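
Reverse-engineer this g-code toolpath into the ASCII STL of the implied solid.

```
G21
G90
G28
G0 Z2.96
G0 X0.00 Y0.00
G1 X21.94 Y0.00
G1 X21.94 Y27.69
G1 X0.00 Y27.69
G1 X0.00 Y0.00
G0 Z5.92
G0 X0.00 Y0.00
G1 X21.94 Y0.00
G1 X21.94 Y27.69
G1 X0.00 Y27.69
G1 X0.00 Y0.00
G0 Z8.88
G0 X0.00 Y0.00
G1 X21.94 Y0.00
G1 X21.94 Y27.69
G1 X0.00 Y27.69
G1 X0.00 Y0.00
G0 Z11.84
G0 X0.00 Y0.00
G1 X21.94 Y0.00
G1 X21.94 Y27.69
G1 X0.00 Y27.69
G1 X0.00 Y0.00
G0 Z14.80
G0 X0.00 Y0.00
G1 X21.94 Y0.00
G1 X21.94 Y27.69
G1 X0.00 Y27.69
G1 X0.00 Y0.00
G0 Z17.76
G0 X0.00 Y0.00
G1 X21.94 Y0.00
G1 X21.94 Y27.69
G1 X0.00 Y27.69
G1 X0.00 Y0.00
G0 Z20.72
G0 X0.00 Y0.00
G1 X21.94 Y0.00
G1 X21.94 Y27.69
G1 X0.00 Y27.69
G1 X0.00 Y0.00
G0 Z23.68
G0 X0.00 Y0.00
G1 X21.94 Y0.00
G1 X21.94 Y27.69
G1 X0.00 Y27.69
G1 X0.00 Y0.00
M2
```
solid part
  facet normal 0.0000 0.0000 -1.0000
    outer loop
      vertex 21.94 27.69 0.00
      vertex 21.94 0.00 0.00
      vertex 0.00 0.00 0.00
    endloop
  endfacet
  facet normal 0.0000 0.0000 -1.0000
    outer loop
      vertex 0.00 27.69 0.00
      vertex 21.94 27.69 0.00
      vertex 0.00 0.00 0.00
    endloop
  endfacet
  facet normal 0.0000 0.0000 1.0000
    outer loop
      vertex 0.00 0.00 23.68
      vertex 21.94 0.00 23.68
      vertex 21.94 27.69 23.68
    endloop
  endfacet
  facet normal 0.0000 0.0000 1.0000
    outer loop
      vertex 0.00 0.00 23.68
      vertex 21.94 27.69 23.68
      vertex 0.00 27.69 23.68
    endloop
  endfacet
  facet normal 0.0000 -1.0000 0.0000
    outer loop
      vertex 0.00 0.00 0.00
      vertex 21.94 0.00 0.00
      vertex 21.94 0.00 23.68
    endloop
  endfacet
  facet normal 0.0000 -1.0000 0.0000
    outer loop
      vertex 0.00 0.00 0.00
      vertex 21.94 0.00 23.68
      vertex 0.00 0.00 23.68
    endloop
  endfacet
  facet normal 0.0000 1.0000 0.0000
    outer loop
      vertex 21.94 27.69 23.68
      vertex 21.94 27.69 0.00
      vertex 0.00 27.69 0.00
    endloop
  endfacet
  facet normal 0.0000 1.0000 0.0000
    outer loop
      vertex 0.00 27.69 23.68
      vertex 21.94 27.69 23.68
      vertex 0.00 27.69 0.00
    endloop
  endfacet
  facet normal -1.0000 0.0000 0.0000
    outer loop
      vertex 0.00 27.69 23.68
      vertex 0.00 27.69 0.00
      vertex 0.00 0.00 0.00
    endloop
  endfacet
  facet normal -1.0000 0.0000 0.0000
    outer loop
      vertex 0.00 0.00 23.68
      vertex 0.00 27.69 23.68
      vertex 0.00 0.00 0.00
    endloop
  endfacet
  facet normal 1.0000 0.0000 0.0000
    outer loop
      vertex 21.94 0.00 0.00
      vertex 21.94 27.69 0.00
      vertex 21.94 27.69 23.68
    endloop
  endfacet
  facet normal 1.0000 0.0000 0.0000
    outer loop
      vertex 21.94 0.00 0.00
      vertex 21.94 27.69 23.68
      vertex 21.94 0.00 23.68
    endloop
  endfacet
endsolid part

The G0 Z moves step by Δz≈2.96 mm. Every layer's G1 loop is the same polygon, so the solid is a straight extrusion of it from z=0 to z≈23.7. Closing with flat bottom and top caps and triangulating gives 12 facets — a rectangular box, roughly 21.9 × 27.7 mm footprint and 23.7 mm tall.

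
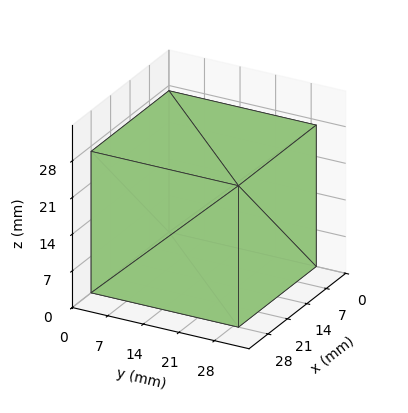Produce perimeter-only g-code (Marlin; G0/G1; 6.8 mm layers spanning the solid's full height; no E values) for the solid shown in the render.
Reading the render: the shape is a rectangular box, roughly 28 × 29 mm footprint and 27 mm tall (dimensions read to the nearest mm from the axis ticks). For the g-code, the solid's height is divided into equal slices at the stated Δz and each level perimeter traced with G1 moves after a G0 lift.

; perimeter-only toolpath
G21 ; units = mm
G90 ; absolute positioning
G28 ; home
; layer 1
G0 Z6.8
G0 X0.0 Y0.0
G1 X28.0 Y0.0
G1 X28.0 Y29.0
G1 X0.0 Y29.0
G1 X0.0 Y0.0
; layer 2
G0 Z13.5
G0 X0.0 Y0.0
G1 X28.0 Y0.0
G1 X28.0 Y29.0
G1 X0.0 Y29.0
G1 X0.0 Y0.0
; layer 3
G0 Z20.2
G0 X0.0 Y0.0
G1 X28.0 Y0.0
G1 X28.0 Y29.0
G1 X0.0 Y29.0
G1 X0.0 Y0.0
; layer 4
G0 Z27.0
G0 X0.0 Y0.0
G1 X28.0 Y0.0
G1 X28.0 Y29.0
G1 X0.0 Y29.0
G1 X0.0 Y0.0
M2 ; end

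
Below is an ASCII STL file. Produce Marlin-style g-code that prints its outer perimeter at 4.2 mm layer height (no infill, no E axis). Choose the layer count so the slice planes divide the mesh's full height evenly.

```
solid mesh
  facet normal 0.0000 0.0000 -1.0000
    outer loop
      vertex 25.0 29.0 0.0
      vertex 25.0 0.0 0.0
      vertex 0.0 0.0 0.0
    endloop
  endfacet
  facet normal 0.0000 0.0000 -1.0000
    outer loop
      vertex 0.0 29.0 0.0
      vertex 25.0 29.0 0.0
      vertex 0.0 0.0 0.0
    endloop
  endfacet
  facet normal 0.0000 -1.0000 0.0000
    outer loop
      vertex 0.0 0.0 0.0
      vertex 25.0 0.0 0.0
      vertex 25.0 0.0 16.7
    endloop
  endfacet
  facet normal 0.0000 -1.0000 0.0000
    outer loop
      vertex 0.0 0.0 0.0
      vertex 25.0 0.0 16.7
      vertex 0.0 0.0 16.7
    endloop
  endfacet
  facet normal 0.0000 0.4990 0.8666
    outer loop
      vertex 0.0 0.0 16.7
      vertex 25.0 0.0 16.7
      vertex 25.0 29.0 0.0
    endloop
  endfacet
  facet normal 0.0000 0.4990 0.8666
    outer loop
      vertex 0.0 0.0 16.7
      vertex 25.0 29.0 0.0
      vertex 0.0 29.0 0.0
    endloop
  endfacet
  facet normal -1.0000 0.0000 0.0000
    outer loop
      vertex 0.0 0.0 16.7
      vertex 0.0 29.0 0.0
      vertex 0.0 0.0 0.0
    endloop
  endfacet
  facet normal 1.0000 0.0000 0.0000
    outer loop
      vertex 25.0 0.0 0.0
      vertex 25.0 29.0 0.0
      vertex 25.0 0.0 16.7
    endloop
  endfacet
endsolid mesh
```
; perimeter-only toolpath
G21 ; units = mm
G90 ; absolute positioning
G28 ; home
; layer 1
G0 Z4.2
G0 X0.0 Y0.0
G1 X25.0 Y0.0
G1 X25.0 Y21.8
G1 X0.0 Y21.8
G1 X0.0 Y0.0
; layer 2
G0 Z8.3
G0 X0.0 Y0.0
G1 X25.0 Y0.0
G1 X25.0 Y14.5
G1 X0.0 Y14.5
G1 X0.0 Y0.0
; layer 3
G0 Z12.5
G0 X0.0 Y0.0
G1 X25.0 Y0.0
G1 X25.0 Y7.2
G1 X0.0 Y7.2
G1 X0.0 Y0.0
M2 ; end

The solid is a wedge (ramp): 25 × 29 mm base, rising to 16.7 mm along the y=0 edge and sloping linearly to z=0 at y=29. Slicing at Δz = 4.2 mm — 4 equal slices spanning the solid's height, so layer i sits at z = i·h/4 — gives 3 non-empty perimeters. Each is a 4-segment closed polygon; G0 lifts to the layer z and rapids to the start vertex, then G1 traces the edges. The cross-section shrinks linearly with z (the slice at the apex is degenerate and omitted).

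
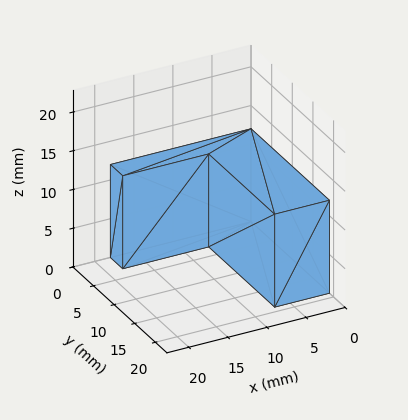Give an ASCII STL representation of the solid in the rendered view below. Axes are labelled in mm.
Reading the render: the shape is an L-shaped prism: outer 18 × 19 mm, arm thicknesses ≈ 3 mm (horizontal) and 7 mm (vertical), extruded 12 mm in z (dimensions read to the nearest mm from the axis ticks). For the STL, each face is triangulated and given an outward normal.

solid part
  facet normal 0.0000 0.0000 -1.0000
    outer loop
      vertex 18.000 3.000 0.000
      vertex 18.000 0.000 0.000
      vertex 0.000 0.000 0.000
    endloop
  endfacet
  facet normal 0.0000 0.0000 -1.0000
    outer loop
      vertex 7.000 3.000 0.000
      vertex 18.000 3.000 0.000
      vertex 0.000 0.000 0.000
    endloop
  endfacet
  facet normal 0.0000 0.0000 -1.0000
    outer loop
      vertex 7.000 19.000 0.000
      vertex 7.000 3.000 0.000
      vertex 0.000 0.000 0.000
    endloop
  endfacet
  facet normal 0.0000 0.0000 -1.0000
    outer loop
      vertex 0.000 19.000 0.000
      vertex 7.000 19.000 0.000
      vertex 0.000 0.000 0.000
    endloop
  endfacet
  facet normal 0.0000 0.0000 1.0000
    outer loop
      vertex 0.000 0.000 12.000
      vertex 18.000 0.000 12.000
      vertex 18.000 3.000 12.000
    endloop
  endfacet
  facet normal 0.0000 0.0000 1.0000
    outer loop
      vertex 0.000 0.000 12.000
      vertex 18.000 3.000 12.000
      vertex 7.000 3.000 12.000
    endloop
  endfacet
  facet normal 0.0000 0.0000 1.0000
    outer loop
      vertex 0.000 0.000 12.000
      vertex 7.000 3.000 12.000
      vertex 7.000 19.000 12.000
    endloop
  endfacet
  facet normal 0.0000 0.0000 1.0000
    outer loop
      vertex 0.000 0.000 12.000
      vertex 7.000 19.000 12.000
      vertex 0.000 19.000 12.000
    endloop
  endfacet
  facet normal 0.0000 -1.0000 0.0000
    outer loop
      vertex 0.000 0.000 0.000
      vertex 18.000 0.000 0.000
      vertex 18.000 0.000 12.000
    endloop
  endfacet
  facet normal 0.0000 -1.0000 0.0000
    outer loop
      vertex 0.000 0.000 0.000
      vertex 18.000 0.000 12.000
      vertex 0.000 0.000 12.000
    endloop
  endfacet
  facet normal 1.0000 0.0000 0.0000
    outer loop
      vertex 18.000 0.000 0.000
      vertex 18.000 3.000 0.000
      vertex 18.000 3.000 12.000
    endloop
  endfacet
  facet normal 1.0000 0.0000 0.0000
    outer loop
      vertex 18.000 0.000 0.000
      vertex 18.000 3.000 12.000
      vertex 18.000 0.000 12.000
    endloop
  endfacet
  facet normal 0.0000 1.0000 0.0000
    outer loop
      vertex 18.000 3.000 0.000
      vertex 7.000 3.000 0.000
      vertex 7.000 3.000 12.000
    endloop
  endfacet
  facet normal 0.0000 1.0000 0.0000
    outer loop
      vertex 18.000 3.000 0.000
      vertex 7.000 3.000 12.000
      vertex 18.000 3.000 12.000
    endloop
  endfacet
  facet normal 1.0000 0.0000 0.0000
    outer loop
      vertex 7.000 3.000 0.000
      vertex 7.000 19.000 0.000
      vertex 7.000 19.000 12.000
    endloop
  endfacet
  facet normal 1.0000 0.0000 0.0000
    outer loop
      vertex 7.000 3.000 0.000
      vertex 7.000 19.000 12.000
      vertex 7.000 3.000 12.000
    endloop
  endfacet
  facet normal 0.0000 1.0000 0.0000
    outer loop
      vertex 7.000 19.000 0.000
      vertex 0.000 19.000 0.000
      vertex 0.000 19.000 12.000
    endloop
  endfacet
  facet normal 0.0000 1.0000 0.0000
    outer loop
      vertex 7.000 19.000 0.000
      vertex 0.000 19.000 12.000
      vertex 7.000 19.000 12.000
    endloop
  endfacet
  facet normal -1.0000 0.0000 0.0000
    outer loop
      vertex 0.000 19.000 0.000
      vertex 0.000 0.000 0.000
      vertex 0.000 0.000 12.000
    endloop
  endfacet
  facet normal -1.0000 0.0000 0.0000
    outer loop
      vertex 0.000 19.000 0.000
      vertex 0.000 0.000 12.000
      vertex 0.000 19.000 12.000
    endloop
  endfacet
endsolid part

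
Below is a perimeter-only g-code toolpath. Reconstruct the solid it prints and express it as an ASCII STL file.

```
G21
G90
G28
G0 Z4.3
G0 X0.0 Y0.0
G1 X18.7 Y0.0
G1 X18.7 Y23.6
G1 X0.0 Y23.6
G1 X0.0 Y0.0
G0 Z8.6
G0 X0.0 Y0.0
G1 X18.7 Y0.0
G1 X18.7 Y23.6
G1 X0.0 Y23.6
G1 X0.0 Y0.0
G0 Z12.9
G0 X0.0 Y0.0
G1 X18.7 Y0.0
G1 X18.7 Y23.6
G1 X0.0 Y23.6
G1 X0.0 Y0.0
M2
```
solid part
  facet normal 0.0000 0.0000 -1.0000
    outer loop
      vertex 18.7 23.6 0.0
      vertex 18.7 0.0 0.0
      vertex 0.0 0.0 0.0
    endloop
  endfacet
  facet normal 0.0000 0.0000 -1.0000
    outer loop
      vertex 0.0 23.6 0.0
      vertex 18.7 23.6 0.0
      vertex 0.0 0.0 0.0
    endloop
  endfacet
  facet normal 0.0000 0.0000 1.0000
    outer loop
      vertex 0.0 0.0 12.9
      vertex 18.7 0.0 12.9
      vertex 18.7 23.6 12.9
    endloop
  endfacet
  facet normal 0.0000 0.0000 1.0000
    outer loop
      vertex 0.0 0.0 12.9
      vertex 18.7 23.6 12.9
      vertex 0.0 23.6 12.9
    endloop
  endfacet
  facet normal 0.0000 -1.0000 0.0000
    outer loop
      vertex 0.0 0.0 0.0
      vertex 18.7 0.0 0.0
      vertex 18.7 0.0 12.9
    endloop
  endfacet
  facet normal 0.0000 -1.0000 0.0000
    outer loop
      vertex 0.0 0.0 0.0
      vertex 18.7 0.0 12.9
      vertex 0.0 0.0 12.9
    endloop
  endfacet
  facet normal 0.0000 1.0000 0.0000
    outer loop
      vertex 18.7 23.6 12.9
      vertex 18.7 23.6 0.0
      vertex 0.0 23.6 0.0
    endloop
  endfacet
  facet normal 0.0000 1.0000 0.0000
    outer loop
      vertex 0.0 23.6 12.9
      vertex 18.7 23.6 12.9
      vertex 0.0 23.6 0.0
    endloop
  endfacet
  facet normal -1.0000 0.0000 0.0000
    outer loop
      vertex 0.0 23.6 12.9
      vertex 0.0 23.6 0.0
      vertex 0.0 0.0 0.0
    endloop
  endfacet
  facet normal -1.0000 0.0000 0.0000
    outer loop
      vertex 0.0 0.0 12.9
      vertex 0.0 23.6 12.9
      vertex 0.0 0.0 0.0
    endloop
  endfacet
  facet normal 1.0000 0.0000 0.0000
    outer loop
      vertex 18.7 0.0 0.0
      vertex 18.7 23.6 0.0
      vertex 18.7 23.6 12.9
    endloop
  endfacet
  facet normal 1.0000 0.0000 0.0000
    outer loop
      vertex 18.7 0.0 0.0
      vertex 18.7 23.6 12.9
      vertex 18.7 0.0 12.9
    endloop
  endfacet
endsolid part

The G0 Z moves step by Δz≈4.3 mm. Every layer's G1 loop is the same polygon, so the solid is a straight extrusion of it from z=0 to z≈12.9. Closing with flat bottom and top caps and triangulating gives 12 facets — a rectangular box, roughly 18.7 × 23.6 mm footprint and 12.9 mm tall.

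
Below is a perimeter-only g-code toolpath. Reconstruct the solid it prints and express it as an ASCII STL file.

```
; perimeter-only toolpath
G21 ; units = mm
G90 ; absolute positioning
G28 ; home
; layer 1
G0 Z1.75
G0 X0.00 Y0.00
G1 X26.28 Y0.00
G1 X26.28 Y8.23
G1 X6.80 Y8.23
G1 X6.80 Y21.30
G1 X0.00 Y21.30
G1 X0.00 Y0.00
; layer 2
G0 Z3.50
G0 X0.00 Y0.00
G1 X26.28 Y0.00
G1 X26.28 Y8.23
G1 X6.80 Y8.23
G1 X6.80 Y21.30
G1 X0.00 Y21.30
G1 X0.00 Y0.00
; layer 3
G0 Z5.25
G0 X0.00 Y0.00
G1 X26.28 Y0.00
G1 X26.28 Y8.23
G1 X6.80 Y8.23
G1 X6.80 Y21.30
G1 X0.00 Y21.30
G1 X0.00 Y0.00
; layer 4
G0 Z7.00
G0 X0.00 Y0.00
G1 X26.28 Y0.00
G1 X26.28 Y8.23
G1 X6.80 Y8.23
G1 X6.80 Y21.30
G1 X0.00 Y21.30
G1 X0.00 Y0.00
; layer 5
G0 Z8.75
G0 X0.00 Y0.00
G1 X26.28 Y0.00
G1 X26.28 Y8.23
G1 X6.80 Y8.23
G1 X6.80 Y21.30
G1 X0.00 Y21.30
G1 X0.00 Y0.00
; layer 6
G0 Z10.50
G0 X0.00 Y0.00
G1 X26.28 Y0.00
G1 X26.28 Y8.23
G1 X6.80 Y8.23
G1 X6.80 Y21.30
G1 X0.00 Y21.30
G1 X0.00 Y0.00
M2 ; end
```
solid part
  facet normal 0.0000 0.0000 -1.0000
    outer loop
      vertex 26.28 8.23 0.00
      vertex 26.28 0.00 0.00
      vertex 0.00 0.00 0.00
    endloop
  endfacet
  facet normal 0.0000 0.0000 -1.0000
    outer loop
      vertex 6.80 8.23 0.00
      vertex 26.28 8.23 0.00
      vertex 0.00 0.00 0.00
    endloop
  endfacet
  facet normal 0.0000 0.0000 -1.0000
    outer loop
      vertex 6.80 21.30 0.00
      vertex 6.80 8.23 0.00
      vertex 0.00 0.00 0.00
    endloop
  endfacet
  facet normal 0.0000 0.0000 -1.0000
    outer loop
      vertex 0.00 21.30 0.00
      vertex 6.80 21.30 0.00
      vertex 0.00 0.00 0.00
    endloop
  endfacet
  facet normal 0.0000 0.0000 1.0000
    outer loop
      vertex 0.00 0.00 10.50
      vertex 26.28 0.00 10.50
      vertex 26.28 8.23 10.50
    endloop
  endfacet
  facet normal 0.0000 0.0000 1.0000
    outer loop
      vertex 0.00 0.00 10.50
      vertex 26.28 8.23 10.50
      vertex 6.80 8.23 10.50
    endloop
  endfacet
  facet normal 0.0000 0.0000 1.0000
    outer loop
      vertex 0.00 0.00 10.50
      vertex 6.80 8.23 10.50
      vertex 6.80 21.30 10.50
    endloop
  endfacet
  facet normal 0.0000 0.0000 1.0000
    outer loop
      vertex 0.00 0.00 10.50
      vertex 6.80 21.30 10.50
      vertex 0.00 21.30 10.50
    endloop
  endfacet
  facet normal 0.0000 -1.0000 0.0000
    outer loop
      vertex 0.00 0.00 0.00
      vertex 26.28 0.00 0.00
      vertex 26.28 0.00 10.50
    endloop
  endfacet
  facet normal 0.0000 -1.0000 0.0000
    outer loop
      vertex 0.00 0.00 0.00
      vertex 26.28 0.00 10.50
      vertex 0.00 0.00 10.50
    endloop
  endfacet
  facet normal 1.0000 0.0000 0.0000
    outer loop
      vertex 26.28 0.00 0.00
      vertex 26.28 8.23 0.00
      vertex 26.28 8.23 10.50
    endloop
  endfacet
  facet normal 1.0000 0.0000 0.0000
    outer loop
      vertex 26.28 0.00 0.00
      vertex 26.28 8.23 10.50
      vertex 26.28 0.00 10.50
    endloop
  endfacet
  facet normal 0.0000 1.0000 0.0000
    outer loop
      vertex 26.28 8.23 0.00
      vertex 6.80 8.23 0.00
      vertex 6.80 8.23 10.50
    endloop
  endfacet
  facet normal 0.0000 1.0000 0.0000
    outer loop
      vertex 26.28 8.23 0.00
      vertex 6.80 8.23 10.50
      vertex 26.28 8.23 10.50
    endloop
  endfacet
  facet normal 1.0000 0.0000 0.0000
    outer loop
      vertex 6.80 8.23 0.00
      vertex 6.80 21.30 0.00
      vertex 6.80 21.30 10.50
    endloop
  endfacet
  facet normal 1.0000 0.0000 0.0000
    outer loop
      vertex 6.80 8.23 0.00
      vertex 6.80 21.30 10.50
      vertex 6.80 8.23 10.50
    endloop
  endfacet
  facet normal 0.0000 1.0000 0.0000
    outer loop
      vertex 6.80 21.30 0.00
      vertex 0.00 21.30 0.00
      vertex 0.00 21.30 10.50
    endloop
  endfacet
  facet normal 0.0000 1.0000 0.0000
    outer loop
      vertex 6.80 21.30 0.00
      vertex 0.00 21.30 10.50
      vertex 6.80 21.30 10.50
    endloop
  endfacet
  facet normal -1.0000 0.0000 0.0000
    outer loop
      vertex 0.00 21.30 0.00
      vertex 0.00 0.00 0.00
      vertex 0.00 0.00 10.50
    endloop
  endfacet
  facet normal -1.0000 0.0000 0.0000
    outer loop
      vertex 0.00 21.30 0.00
      vertex 0.00 0.00 10.50
      vertex 0.00 21.30 10.50
    endloop
  endfacet
endsolid part

The G0 Z moves step by Δz≈1.75 mm. Every layer's G1 loop is the same polygon, so the solid is a straight extrusion of it from z=0 to z≈10.5. Closing with flat bottom and top caps and triangulating gives 20 facets — an L-shaped prism: outer 26.3 × 21.3 mm, arm thicknesses ≈ 8.23 mm (horizontal) and 6.8 mm (vertical), extruded 10.5 mm in z.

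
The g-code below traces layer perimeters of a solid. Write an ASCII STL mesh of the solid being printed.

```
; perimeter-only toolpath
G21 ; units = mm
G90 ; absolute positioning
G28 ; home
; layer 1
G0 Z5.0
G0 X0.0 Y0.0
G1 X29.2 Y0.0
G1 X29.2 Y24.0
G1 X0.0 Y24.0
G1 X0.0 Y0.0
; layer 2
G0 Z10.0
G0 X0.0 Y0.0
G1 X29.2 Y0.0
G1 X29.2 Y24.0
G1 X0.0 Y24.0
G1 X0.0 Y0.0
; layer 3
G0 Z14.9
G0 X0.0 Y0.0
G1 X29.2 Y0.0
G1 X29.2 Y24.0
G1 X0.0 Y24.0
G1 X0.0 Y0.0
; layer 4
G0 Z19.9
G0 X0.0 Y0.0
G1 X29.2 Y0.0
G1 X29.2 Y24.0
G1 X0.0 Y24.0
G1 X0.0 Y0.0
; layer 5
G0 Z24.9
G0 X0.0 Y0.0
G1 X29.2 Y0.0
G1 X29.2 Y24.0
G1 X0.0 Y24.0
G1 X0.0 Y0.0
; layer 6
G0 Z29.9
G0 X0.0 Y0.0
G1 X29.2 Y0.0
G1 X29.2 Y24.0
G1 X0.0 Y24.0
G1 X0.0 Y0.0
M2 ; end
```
solid part
  facet normal 0.0000 0.0000 -1.0000
    outer loop
      vertex 29.2 24.0 0.0
      vertex 29.2 0.0 0.0
      vertex 0.0 0.0 0.0
    endloop
  endfacet
  facet normal 0.0000 0.0000 -1.0000
    outer loop
      vertex 0.0 24.0 0.0
      vertex 29.2 24.0 0.0
      vertex 0.0 0.0 0.0
    endloop
  endfacet
  facet normal 0.0000 0.0000 1.0000
    outer loop
      vertex 0.0 0.0 29.9
      vertex 29.2 0.0 29.9
      vertex 29.2 24.0 29.9
    endloop
  endfacet
  facet normal 0.0000 0.0000 1.0000
    outer loop
      vertex 0.0 0.0 29.9
      vertex 29.2 24.0 29.9
      vertex 0.0 24.0 29.9
    endloop
  endfacet
  facet normal 0.0000 -1.0000 0.0000
    outer loop
      vertex 0.0 0.0 0.0
      vertex 29.2 0.0 0.0
      vertex 29.2 0.0 29.9
    endloop
  endfacet
  facet normal 0.0000 -1.0000 0.0000
    outer loop
      vertex 0.0 0.0 0.0
      vertex 29.2 0.0 29.9
      vertex 0.0 0.0 29.9
    endloop
  endfacet
  facet normal 0.0000 1.0000 0.0000
    outer loop
      vertex 29.2 24.0 29.9
      vertex 29.2 24.0 0.0
      vertex 0.0 24.0 0.0
    endloop
  endfacet
  facet normal 0.0000 1.0000 0.0000
    outer loop
      vertex 0.0 24.0 29.9
      vertex 29.2 24.0 29.9
      vertex 0.0 24.0 0.0
    endloop
  endfacet
  facet normal -1.0000 0.0000 0.0000
    outer loop
      vertex 0.0 24.0 29.9
      vertex 0.0 24.0 0.0
      vertex 0.0 0.0 0.0
    endloop
  endfacet
  facet normal -1.0000 0.0000 0.0000
    outer loop
      vertex 0.0 0.0 29.9
      vertex 0.0 24.0 29.9
      vertex 0.0 0.0 0.0
    endloop
  endfacet
  facet normal 1.0000 0.0000 0.0000
    outer loop
      vertex 29.2 0.0 0.0
      vertex 29.2 24.0 0.0
      vertex 29.2 24.0 29.9
    endloop
  endfacet
  facet normal 1.0000 0.0000 0.0000
    outer loop
      vertex 29.2 0.0 0.0
      vertex 29.2 24.0 29.9
      vertex 29.2 0.0 29.9
    endloop
  endfacet
endsolid part

The G0 Z moves step by Δz≈5.0 mm. Every layer's G1 loop is the same polygon, so the solid is a straight extrusion of it from z=0 to z≈29.9. Closing with flat bottom and top caps and triangulating gives 12 facets — a rectangular box, roughly 29.2 × 24 mm footprint and 29.9 mm tall.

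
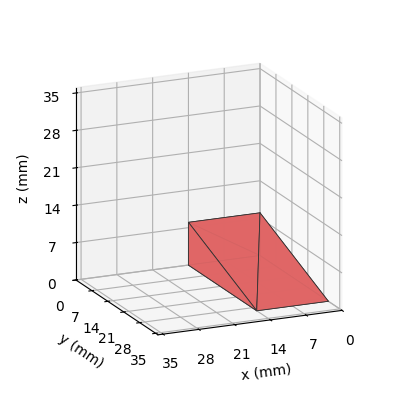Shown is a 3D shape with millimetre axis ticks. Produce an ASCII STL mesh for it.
Reading the render: the shape is a wedge (ramp): 14 × 30 mm base, rising to 8 mm along the y=0 edge and sloping linearly to z=0 at y=30 (dimensions read to the nearest mm from the axis ticks). For the STL, each face is triangulated and given an outward normal.

solid part
  facet normal 0.0000 0.0000 -1.0000
    outer loop
      vertex 14.0 30.0 0.0
      vertex 14.0 0.0 0.0
      vertex 0.0 0.0 0.0
    endloop
  endfacet
  facet normal 0.0000 0.0000 -1.0000
    outer loop
      vertex 0.0 30.0 0.0
      vertex 14.0 30.0 0.0
      vertex 0.0 0.0 0.0
    endloop
  endfacet
  facet normal 0.0000 -1.0000 0.0000
    outer loop
      vertex 0.0 0.0 0.0
      vertex 14.0 0.0 0.0
      vertex 14.0 0.0 8.0
    endloop
  endfacet
  facet normal 0.0000 -1.0000 0.0000
    outer loop
      vertex 0.0 0.0 0.0
      vertex 14.0 0.0 8.0
      vertex 0.0 0.0 8.0
    endloop
  endfacet
  facet normal 0.0000 0.2577 0.9662
    outer loop
      vertex 0.0 0.0 8.0
      vertex 14.0 0.0 8.0
      vertex 14.0 30.0 0.0
    endloop
  endfacet
  facet normal 0.0000 0.2577 0.9662
    outer loop
      vertex 0.0 0.0 8.0
      vertex 14.0 30.0 0.0
      vertex 0.0 30.0 0.0
    endloop
  endfacet
  facet normal -1.0000 0.0000 0.0000
    outer loop
      vertex 0.0 0.0 8.0
      vertex 0.0 30.0 0.0
      vertex 0.0 0.0 0.0
    endloop
  endfacet
  facet normal 1.0000 0.0000 0.0000
    outer loop
      vertex 14.0 0.0 0.0
      vertex 14.0 30.0 0.0
      vertex 14.0 0.0 8.0
    endloop
  endfacet
endsolid part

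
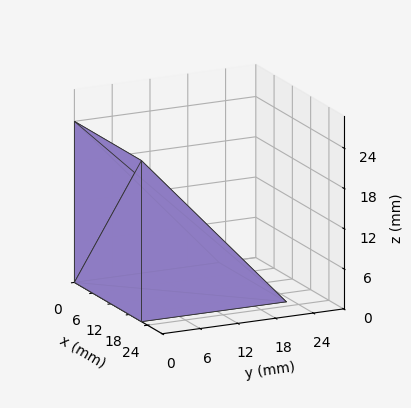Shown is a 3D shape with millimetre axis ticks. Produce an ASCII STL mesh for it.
Reading the render: the shape is a wedge (ramp): 22 × 23 mm base, rising to 24 mm along the y=0 edge and sloping linearly to z=0 at y=23 (dimensions read to the nearest mm from the axis ticks). For the STL, each face is triangulated and given an outward normal.

solid part
  facet normal 0.0000 0.0000 -1.0000
    outer loop
      vertex 22.00 23.00 0.00
      vertex 22.00 0.00 0.00
      vertex 0.00 0.00 0.00
    endloop
  endfacet
  facet normal 0.0000 0.0000 -1.0000
    outer loop
      vertex 0.00 23.00 0.00
      vertex 22.00 23.00 0.00
      vertex 0.00 0.00 0.00
    endloop
  endfacet
  facet normal 0.0000 -1.0000 0.0000
    outer loop
      vertex 0.00 0.00 0.00
      vertex 22.00 0.00 0.00
      vertex 22.00 0.00 24.00
    endloop
  endfacet
  facet normal 0.0000 -1.0000 0.0000
    outer loop
      vertex 0.00 0.00 0.00
      vertex 22.00 0.00 24.00
      vertex 0.00 0.00 24.00
    endloop
  endfacet
  facet normal 0.0000 0.7220 0.6919
    outer loop
      vertex 0.00 0.00 24.00
      vertex 22.00 0.00 24.00
      vertex 22.00 23.00 0.00
    endloop
  endfacet
  facet normal 0.0000 0.7220 0.6919
    outer loop
      vertex 0.00 0.00 24.00
      vertex 22.00 23.00 0.00
      vertex 0.00 23.00 0.00
    endloop
  endfacet
  facet normal -1.0000 0.0000 0.0000
    outer loop
      vertex 0.00 0.00 24.00
      vertex 0.00 23.00 0.00
      vertex 0.00 0.00 0.00
    endloop
  endfacet
  facet normal 1.0000 0.0000 0.0000
    outer loop
      vertex 22.00 0.00 0.00
      vertex 22.00 23.00 0.00
      vertex 22.00 0.00 24.00
    endloop
  endfacet
endsolid part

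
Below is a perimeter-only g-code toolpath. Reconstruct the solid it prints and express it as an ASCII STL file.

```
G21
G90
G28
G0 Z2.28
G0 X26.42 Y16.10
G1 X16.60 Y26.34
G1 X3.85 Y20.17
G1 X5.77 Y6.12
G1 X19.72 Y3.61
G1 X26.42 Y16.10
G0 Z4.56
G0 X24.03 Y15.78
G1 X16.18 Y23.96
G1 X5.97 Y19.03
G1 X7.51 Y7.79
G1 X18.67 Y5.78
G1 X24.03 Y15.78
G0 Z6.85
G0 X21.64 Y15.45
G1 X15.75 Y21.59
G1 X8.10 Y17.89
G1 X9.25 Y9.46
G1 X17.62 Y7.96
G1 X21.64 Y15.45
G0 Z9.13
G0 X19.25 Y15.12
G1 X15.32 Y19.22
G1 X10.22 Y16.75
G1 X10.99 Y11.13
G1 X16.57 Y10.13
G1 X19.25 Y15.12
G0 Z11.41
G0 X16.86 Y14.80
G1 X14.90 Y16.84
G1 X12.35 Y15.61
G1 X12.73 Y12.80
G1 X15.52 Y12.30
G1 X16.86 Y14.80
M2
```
solid part
  facet normal 0.0000 0.0000 -1.0000
    outer loop
      vertex 1.72 21.31 0.00
      vertex 17.03 28.71 0.00
      vertex 28.81 16.43 0.00
    endloop
  endfacet
  facet normal 0.0000 0.0000 -1.0000
    outer loop
      vertex 4.03 4.45 0.00
      vertex 1.72 21.31 0.00
      vertex 28.81 16.43 0.00
    endloop
  endfacet
  facet normal 0.0000 0.0000 -1.0000
    outer loop
      vertex 20.77 1.44 0.00
      vertex 4.03 4.45 0.00
      vertex 28.81 16.43 0.00
    endloop
  endfacet
  facet normal 0.5485 0.5262 0.6499
    outer loop
      vertex 28.81 16.43 0.00
      vertex 17.03 28.71 0.00
      vertex 14.47 14.47 13.69
    endloop
  endfacet
  facet normal -0.3307 0.6843 0.6499
    outer loop
      vertex 17.03 28.71 0.00
      vertex 1.72 21.31 0.00
      vertex 14.47 14.47 13.69
    endloop
  endfacet
  facet normal -0.7531 -0.1032 0.6498
    outer loop
      vertex 1.72 21.31 0.00
      vertex 4.03 4.45 0.00
      vertex 14.47 14.47 13.69
    endloop
  endfacet
  facet normal -0.1345 -0.7479 0.6500
    outer loop
      vertex 4.03 4.45 0.00
      vertex 20.77 1.44 0.00
      vertex 14.47 14.47 13.69
    endloop
  endfacet
  facet normal 0.6697 -0.3592 0.6500
    outer loop
      vertex 20.77 1.44 0.00
      vertex 28.81 16.43 0.00
      vertex 14.47 14.47 13.69
    endloop
  endfacet
endsolid part

The G0 Z moves step by Δz≈2.28 mm. The G1 loops shrink linearly with z, so the solid tapers from its base footprint up to z≈13.7. Closing with a flat bottom cap and the tapered top and triangulating gives 8 facets — a regular 5-sided pyramid, base circumscribed radius ≈ 14.5 mm, apex at z ≈ 13.7 mm.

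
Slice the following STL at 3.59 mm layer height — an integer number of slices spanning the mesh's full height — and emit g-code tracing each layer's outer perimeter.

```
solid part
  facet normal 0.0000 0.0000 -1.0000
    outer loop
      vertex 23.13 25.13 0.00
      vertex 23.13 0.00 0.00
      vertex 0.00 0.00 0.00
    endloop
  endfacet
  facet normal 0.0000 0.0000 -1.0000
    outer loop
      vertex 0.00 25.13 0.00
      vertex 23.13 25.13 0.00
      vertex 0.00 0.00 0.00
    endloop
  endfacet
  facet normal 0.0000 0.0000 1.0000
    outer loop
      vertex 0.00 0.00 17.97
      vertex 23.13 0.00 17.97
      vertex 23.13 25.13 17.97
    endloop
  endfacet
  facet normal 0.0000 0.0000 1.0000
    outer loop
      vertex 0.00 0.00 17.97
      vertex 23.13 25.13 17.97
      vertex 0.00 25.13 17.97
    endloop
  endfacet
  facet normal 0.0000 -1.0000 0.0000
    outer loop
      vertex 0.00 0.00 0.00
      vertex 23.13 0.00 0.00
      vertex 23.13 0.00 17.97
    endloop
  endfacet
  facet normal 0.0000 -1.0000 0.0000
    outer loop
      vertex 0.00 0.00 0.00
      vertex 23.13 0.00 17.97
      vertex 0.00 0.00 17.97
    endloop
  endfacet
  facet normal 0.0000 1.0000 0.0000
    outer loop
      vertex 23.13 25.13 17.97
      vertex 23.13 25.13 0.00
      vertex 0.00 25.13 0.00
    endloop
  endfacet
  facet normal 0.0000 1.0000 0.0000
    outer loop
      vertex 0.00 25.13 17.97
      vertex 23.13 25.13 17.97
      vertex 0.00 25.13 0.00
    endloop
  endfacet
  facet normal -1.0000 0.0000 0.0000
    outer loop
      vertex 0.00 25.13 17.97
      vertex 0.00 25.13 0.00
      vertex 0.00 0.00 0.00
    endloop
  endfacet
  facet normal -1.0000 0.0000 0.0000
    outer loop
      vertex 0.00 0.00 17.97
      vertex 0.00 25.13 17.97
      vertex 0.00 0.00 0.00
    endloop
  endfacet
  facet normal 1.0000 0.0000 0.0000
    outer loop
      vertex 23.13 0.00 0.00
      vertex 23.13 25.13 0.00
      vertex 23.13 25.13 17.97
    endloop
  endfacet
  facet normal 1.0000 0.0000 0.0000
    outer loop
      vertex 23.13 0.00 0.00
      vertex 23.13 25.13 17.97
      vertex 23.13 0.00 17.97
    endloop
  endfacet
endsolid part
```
; perimeter-only toolpath
G21 ; units = mm
G90 ; absolute positioning
G28 ; home
; layer 1
G0 Z3.59
G0 X0.00 Y0.00
G1 X23.13 Y0.00
G1 X23.13 Y25.13
G1 X0.00 Y25.13
G1 X0.00 Y0.00
; layer 2
G0 Z7.19
G0 X0.00 Y0.00
G1 X23.13 Y0.00
G1 X23.13 Y25.13
G1 X0.00 Y25.13
G1 X0.00 Y0.00
; layer 3
G0 Z10.78
G0 X0.00 Y0.00
G1 X23.13 Y0.00
G1 X23.13 Y25.13
G1 X0.00 Y25.13
G1 X0.00 Y0.00
; layer 4
G0 Z14.38
G0 X0.00 Y0.00
G1 X23.13 Y0.00
G1 X23.13 Y25.13
G1 X0.00 Y25.13
G1 X0.00 Y0.00
; layer 5
G0 Z17.97
G0 X0.00 Y0.00
G1 X23.13 Y0.00
G1 X23.13 Y25.13
G1 X0.00 Y25.13
G1 X0.00 Y0.00
M2 ; end

The solid is a rectangular box, roughly 23.1 × 25.1 mm footprint and 18 mm tall. Slicing at Δz = 3.59 mm — 5 equal slices spanning the solid's height, so layer i sits at z = i·h/5 — gives 5 non-empty perimeters. Each is a 4-segment closed polygon; G0 lifts to the layer z and rapids to the start vertex, then G1 traces the edges.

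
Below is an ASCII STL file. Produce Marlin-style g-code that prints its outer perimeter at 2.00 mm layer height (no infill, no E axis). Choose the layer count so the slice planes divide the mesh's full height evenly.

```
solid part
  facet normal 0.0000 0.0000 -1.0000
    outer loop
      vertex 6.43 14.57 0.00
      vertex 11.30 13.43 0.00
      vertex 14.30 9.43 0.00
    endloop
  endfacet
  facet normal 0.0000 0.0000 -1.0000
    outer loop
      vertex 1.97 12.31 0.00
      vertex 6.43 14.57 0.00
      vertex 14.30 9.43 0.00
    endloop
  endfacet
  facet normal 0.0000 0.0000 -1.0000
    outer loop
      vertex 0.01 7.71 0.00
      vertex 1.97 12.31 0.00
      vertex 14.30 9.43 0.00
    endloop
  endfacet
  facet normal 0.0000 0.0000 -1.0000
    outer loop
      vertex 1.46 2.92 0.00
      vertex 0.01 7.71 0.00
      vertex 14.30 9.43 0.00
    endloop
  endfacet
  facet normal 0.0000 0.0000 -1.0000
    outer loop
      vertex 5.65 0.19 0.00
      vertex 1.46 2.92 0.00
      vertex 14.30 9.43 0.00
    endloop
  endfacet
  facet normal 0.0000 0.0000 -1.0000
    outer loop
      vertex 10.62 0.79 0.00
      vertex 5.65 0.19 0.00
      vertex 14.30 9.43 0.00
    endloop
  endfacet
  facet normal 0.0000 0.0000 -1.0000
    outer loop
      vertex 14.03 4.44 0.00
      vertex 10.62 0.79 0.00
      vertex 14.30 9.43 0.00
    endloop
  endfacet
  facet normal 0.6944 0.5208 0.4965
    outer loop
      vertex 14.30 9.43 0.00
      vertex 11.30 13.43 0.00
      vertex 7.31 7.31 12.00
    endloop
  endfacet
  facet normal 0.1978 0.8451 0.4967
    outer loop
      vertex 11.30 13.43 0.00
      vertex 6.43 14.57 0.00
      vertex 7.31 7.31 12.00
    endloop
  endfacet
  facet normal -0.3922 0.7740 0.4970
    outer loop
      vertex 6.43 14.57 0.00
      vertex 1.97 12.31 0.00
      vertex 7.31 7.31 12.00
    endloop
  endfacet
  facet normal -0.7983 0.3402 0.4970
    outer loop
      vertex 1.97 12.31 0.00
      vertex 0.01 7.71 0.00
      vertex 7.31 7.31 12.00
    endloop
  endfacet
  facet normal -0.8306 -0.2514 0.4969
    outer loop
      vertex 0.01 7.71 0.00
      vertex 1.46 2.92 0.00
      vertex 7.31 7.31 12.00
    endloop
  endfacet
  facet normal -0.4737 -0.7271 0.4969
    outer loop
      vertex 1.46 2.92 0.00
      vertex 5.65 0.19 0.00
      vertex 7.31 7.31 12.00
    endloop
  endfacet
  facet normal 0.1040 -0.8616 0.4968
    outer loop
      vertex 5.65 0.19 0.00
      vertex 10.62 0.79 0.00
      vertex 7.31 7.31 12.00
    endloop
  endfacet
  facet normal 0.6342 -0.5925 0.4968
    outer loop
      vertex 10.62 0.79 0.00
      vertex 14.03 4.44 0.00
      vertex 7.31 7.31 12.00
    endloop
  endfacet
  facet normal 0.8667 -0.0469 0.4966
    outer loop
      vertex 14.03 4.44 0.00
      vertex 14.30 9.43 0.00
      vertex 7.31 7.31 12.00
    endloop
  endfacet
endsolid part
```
; perimeter-only toolpath
G21 ; units = mm
G90 ; absolute positioning
G28 ; home
; layer 1
G0 Z2.00
G0 X13.14 Y9.08
G1 X10.64 Y12.41
G1 X6.58 Y13.36
G1 X2.86 Y11.48
G1 X1.23 Y7.64
G1 X2.43 Y3.65
G1 X5.93 Y1.38
G1 X10.07 Y1.88
G1 X12.91 Y4.92
G1 X13.14 Y9.08
; layer 2
G0 Z4.00
G0 X11.97 Y8.72
G1 X9.97 Y11.39
G1 X6.72 Y12.15
G1 X3.75 Y10.64
G1 X2.44 Y7.58
G1 X3.41 Y4.38
G1 X6.20 Y2.56
G1 X9.52 Y2.96
G1 X11.79 Y5.40
G1 X11.97 Y8.72
; layer 3
G0 Z6.00
G0 X10.80 Y8.37
G1 X9.30 Y10.37
G1 X6.87 Y10.94
G1 X4.64 Y9.81
G1 X3.66 Y7.51
G1 X4.38 Y5.12
G1 X6.48 Y3.75
G1 X8.96 Y4.05
G1 X10.67 Y5.88
G1 X10.80 Y8.37
; layer 4
G0 Z8.00
G0 X9.64 Y8.02
G1 X8.64 Y9.35
G1 X7.02 Y9.73
G1 X5.53 Y8.98
G1 X4.88 Y7.44
G1 X5.36 Y5.85
G1 X6.76 Y4.94
G1 X8.41 Y5.14
G1 X9.55 Y6.35
G1 X9.64 Y8.02
; layer 5
G0 Z10.00
G0 X8.47 Y7.66
G1 X7.97 Y8.33
G1 X7.16 Y8.52
G1 X6.42 Y8.14
G1 X6.09 Y7.38
G1 X6.33 Y6.58
G1 X7.03 Y6.12
G1 X7.86 Y6.22
G1 X8.43 Y6.83
G1 X8.47 Y7.66
M2 ; end

The solid is a regular 9-sided pyramid, base circumscribed radius ≈ 7.31 mm, apex at z ≈ 12 mm. Slicing at Δz = 2.00 mm — 6 equal slices spanning the solid's height, so layer i sits at z = i·h/6 — gives 5 non-empty perimeters. Each is a 9-segment closed polygon; G0 lifts to the layer z and rapids to the start vertex, then G1 traces the edges. The cross-section shrinks linearly with z (the slice at the apex is degenerate and omitted).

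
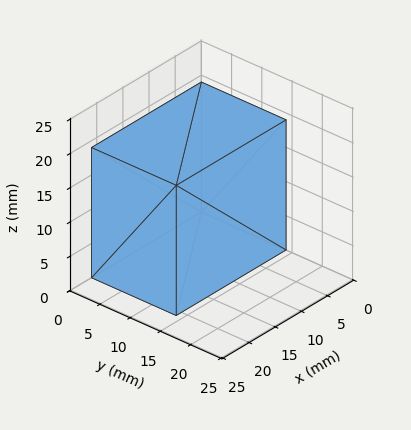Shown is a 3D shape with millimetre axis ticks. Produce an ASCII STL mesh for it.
Reading the render: the shape is a rectangular box, roughly 21 × 14 mm footprint and 19 mm tall (dimensions read to the nearest mm from the axis ticks). For the STL, each face is triangulated and given an outward normal.

solid part
  facet normal 0.0000 0.0000 -1.0000
    outer loop
      vertex 21.0 14.0 0.0
      vertex 21.0 0.0 0.0
      vertex 0.0 0.0 0.0
    endloop
  endfacet
  facet normal 0.0000 0.0000 -1.0000
    outer loop
      vertex 0.0 14.0 0.0
      vertex 21.0 14.0 0.0
      vertex 0.0 0.0 0.0
    endloop
  endfacet
  facet normal 0.0000 0.0000 1.0000
    outer loop
      vertex 0.0 0.0 19.0
      vertex 21.0 0.0 19.0
      vertex 21.0 14.0 19.0
    endloop
  endfacet
  facet normal 0.0000 0.0000 1.0000
    outer loop
      vertex 0.0 0.0 19.0
      vertex 21.0 14.0 19.0
      vertex 0.0 14.0 19.0
    endloop
  endfacet
  facet normal 0.0000 -1.0000 0.0000
    outer loop
      vertex 0.0 0.0 0.0
      vertex 21.0 0.0 0.0
      vertex 21.0 0.0 19.0
    endloop
  endfacet
  facet normal 0.0000 -1.0000 0.0000
    outer loop
      vertex 0.0 0.0 0.0
      vertex 21.0 0.0 19.0
      vertex 0.0 0.0 19.0
    endloop
  endfacet
  facet normal 0.0000 1.0000 0.0000
    outer loop
      vertex 21.0 14.0 19.0
      vertex 21.0 14.0 0.0
      vertex 0.0 14.0 0.0
    endloop
  endfacet
  facet normal 0.0000 1.0000 0.0000
    outer loop
      vertex 0.0 14.0 19.0
      vertex 21.0 14.0 19.0
      vertex 0.0 14.0 0.0
    endloop
  endfacet
  facet normal -1.0000 0.0000 0.0000
    outer loop
      vertex 0.0 14.0 19.0
      vertex 0.0 14.0 0.0
      vertex 0.0 0.0 0.0
    endloop
  endfacet
  facet normal -1.0000 0.0000 0.0000
    outer loop
      vertex 0.0 0.0 19.0
      vertex 0.0 14.0 19.0
      vertex 0.0 0.0 0.0
    endloop
  endfacet
  facet normal 1.0000 0.0000 0.0000
    outer loop
      vertex 21.0 0.0 0.0
      vertex 21.0 14.0 0.0
      vertex 21.0 14.0 19.0
    endloop
  endfacet
  facet normal 1.0000 0.0000 0.0000
    outer loop
      vertex 21.0 0.0 0.0
      vertex 21.0 14.0 19.0
      vertex 21.0 0.0 19.0
    endloop
  endfacet
endsolid part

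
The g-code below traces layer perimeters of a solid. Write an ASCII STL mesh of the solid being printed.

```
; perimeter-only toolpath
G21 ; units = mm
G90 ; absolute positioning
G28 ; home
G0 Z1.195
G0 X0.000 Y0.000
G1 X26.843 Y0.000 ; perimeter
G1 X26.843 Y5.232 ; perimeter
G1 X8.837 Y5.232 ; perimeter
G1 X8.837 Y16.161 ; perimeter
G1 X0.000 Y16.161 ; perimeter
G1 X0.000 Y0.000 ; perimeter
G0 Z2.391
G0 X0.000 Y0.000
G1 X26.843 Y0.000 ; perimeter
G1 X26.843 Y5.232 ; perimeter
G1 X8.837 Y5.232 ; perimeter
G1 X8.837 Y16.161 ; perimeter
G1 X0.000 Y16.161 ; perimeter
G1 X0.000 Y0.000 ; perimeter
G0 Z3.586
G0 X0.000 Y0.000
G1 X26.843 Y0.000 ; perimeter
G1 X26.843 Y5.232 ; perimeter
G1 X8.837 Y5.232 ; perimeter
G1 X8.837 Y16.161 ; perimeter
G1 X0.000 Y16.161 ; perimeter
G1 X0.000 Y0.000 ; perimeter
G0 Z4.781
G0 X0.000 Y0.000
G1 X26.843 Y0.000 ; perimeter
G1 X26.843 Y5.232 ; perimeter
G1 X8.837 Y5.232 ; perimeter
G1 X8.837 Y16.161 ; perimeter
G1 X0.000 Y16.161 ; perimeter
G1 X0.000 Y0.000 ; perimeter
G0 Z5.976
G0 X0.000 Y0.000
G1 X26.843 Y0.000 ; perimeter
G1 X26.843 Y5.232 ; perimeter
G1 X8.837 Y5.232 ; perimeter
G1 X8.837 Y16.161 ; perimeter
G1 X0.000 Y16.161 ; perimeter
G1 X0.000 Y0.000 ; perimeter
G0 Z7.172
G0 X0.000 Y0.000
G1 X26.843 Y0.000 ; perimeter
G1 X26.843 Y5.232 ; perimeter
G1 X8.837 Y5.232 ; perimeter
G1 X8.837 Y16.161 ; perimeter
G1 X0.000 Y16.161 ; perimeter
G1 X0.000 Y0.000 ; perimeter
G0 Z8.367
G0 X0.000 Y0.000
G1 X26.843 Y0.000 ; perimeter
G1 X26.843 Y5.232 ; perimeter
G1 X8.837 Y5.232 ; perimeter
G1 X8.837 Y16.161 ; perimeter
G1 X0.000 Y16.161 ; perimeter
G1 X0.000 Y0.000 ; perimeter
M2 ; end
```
solid part
  facet normal 0.0000 0.0000 -1.0000
    outer loop
      vertex 26.843 5.232 0.000
      vertex 26.843 0.000 0.000
      vertex 0.000 0.000 0.000
    endloop
  endfacet
  facet normal 0.0000 0.0000 -1.0000
    outer loop
      vertex 8.837 5.232 0.000
      vertex 26.843 5.232 0.000
      vertex 0.000 0.000 0.000
    endloop
  endfacet
  facet normal 0.0000 0.0000 -1.0000
    outer loop
      vertex 8.837 16.161 0.000
      vertex 8.837 5.232 0.000
      vertex 0.000 0.000 0.000
    endloop
  endfacet
  facet normal 0.0000 0.0000 -1.0000
    outer loop
      vertex 0.000 16.161 0.000
      vertex 8.837 16.161 0.000
      vertex 0.000 0.000 0.000
    endloop
  endfacet
  facet normal 0.0000 0.0000 1.0000
    outer loop
      vertex 0.000 0.000 8.367
      vertex 26.843 0.000 8.367
      vertex 26.843 5.232 8.367
    endloop
  endfacet
  facet normal 0.0000 0.0000 1.0000
    outer loop
      vertex 0.000 0.000 8.367
      vertex 26.843 5.232 8.367
      vertex 8.837 5.232 8.367
    endloop
  endfacet
  facet normal 0.0000 0.0000 1.0000
    outer loop
      vertex 0.000 0.000 8.367
      vertex 8.837 5.232 8.367
      vertex 8.837 16.161 8.367
    endloop
  endfacet
  facet normal 0.0000 0.0000 1.0000
    outer loop
      vertex 0.000 0.000 8.367
      vertex 8.837 16.161 8.367
      vertex 0.000 16.161 8.367
    endloop
  endfacet
  facet normal 0.0000 -1.0000 0.0000
    outer loop
      vertex 0.000 0.000 0.000
      vertex 26.843 0.000 0.000
      vertex 26.843 0.000 8.367
    endloop
  endfacet
  facet normal 0.0000 -1.0000 0.0000
    outer loop
      vertex 0.000 0.000 0.000
      vertex 26.843 0.000 8.367
      vertex 0.000 0.000 8.367
    endloop
  endfacet
  facet normal 1.0000 0.0000 0.0000
    outer loop
      vertex 26.843 0.000 0.000
      vertex 26.843 5.232 0.000
      vertex 26.843 5.232 8.367
    endloop
  endfacet
  facet normal 1.0000 0.0000 0.0000
    outer loop
      vertex 26.843 0.000 0.000
      vertex 26.843 5.232 8.367
      vertex 26.843 0.000 8.367
    endloop
  endfacet
  facet normal 0.0000 1.0000 0.0000
    outer loop
      vertex 26.843 5.232 0.000
      vertex 8.837 5.232 0.000
      vertex 8.837 5.232 8.367
    endloop
  endfacet
  facet normal 0.0000 1.0000 0.0000
    outer loop
      vertex 26.843 5.232 0.000
      vertex 8.837 5.232 8.367
      vertex 26.843 5.232 8.367
    endloop
  endfacet
  facet normal 1.0000 0.0000 0.0000
    outer loop
      vertex 8.837 5.232 0.000
      vertex 8.837 16.161 0.000
      vertex 8.837 16.161 8.367
    endloop
  endfacet
  facet normal 1.0000 0.0000 0.0000
    outer loop
      vertex 8.837 5.232 0.000
      vertex 8.837 16.161 8.367
      vertex 8.837 5.232 8.367
    endloop
  endfacet
  facet normal 0.0000 1.0000 0.0000
    outer loop
      vertex 8.837 16.161 0.000
      vertex 0.000 16.161 0.000
      vertex 0.000 16.161 8.367
    endloop
  endfacet
  facet normal 0.0000 1.0000 0.0000
    outer loop
      vertex 8.837 16.161 0.000
      vertex 0.000 16.161 8.367
      vertex 8.837 16.161 8.367
    endloop
  endfacet
  facet normal -1.0000 0.0000 0.0000
    outer loop
      vertex 0.000 16.161 0.000
      vertex 0.000 0.000 0.000
      vertex 0.000 0.000 8.367
    endloop
  endfacet
  facet normal -1.0000 0.0000 0.0000
    outer loop
      vertex 0.000 16.161 0.000
      vertex 0.000 0.000 8.367
      vertex 0.000 16.161 8.367
    endloop
  endfacet
endsolid part

The G0 Z moves step by Δz≈1.195 mm. Every layer's G1 loop is the same polygon, so the solid is a straight extrusion of it from z=0 to z≈8.37. Closing with flat bottom and top caps and triangulating gives 20 facets — an L-shaped prism: outer 26.8 × 16.2 mm, arm thicknesses ≈ 5.23 mm (horizontal) and 8.84 mm (vertical), extruded 8.37 mm in z.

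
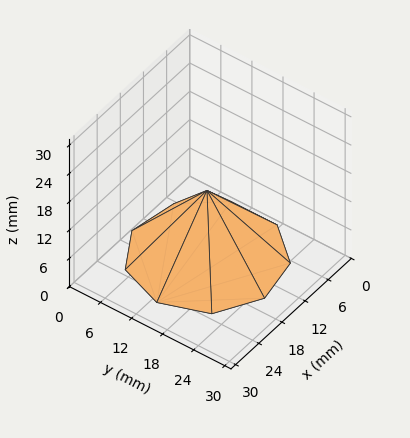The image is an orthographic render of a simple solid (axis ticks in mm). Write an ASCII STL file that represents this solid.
Reading the render: the shape is a regular 9-sided pyramid, base circumscribed radius ≈ 13 mm, apex at z ≈ 14 mm (dimensions read to the nearest mm from the axis ticks). For the STL, each face is triangulated and given an outward normal.

solid part
  facet normal 0.0000 0.0000 -1.0000
    outer loop
      vertex 15.257 25.803 0.000
      vertex 22.959 21.356 0.000
      vertex 26.000 13.000 0.000
    endloop
  endfacet
  facet normal 0.0000 0.0000 -1.0000
    outer loop
      vertex 6.500 24.258 0.000
      vertex 15.257 25.803 0.000
      vertex 26.000 13.000 0.000
    endloop
  endfacet
  facet normal 0.0000 0.0000 -1.0000
    outer loop
      vertex 0.784 17.446 0.000
      vertex 6.500 24.258 0.000
      vertex 26.000 13.000 0.000
    endloop
  endfacet
  facet normal 0.0000 0.0000 -1.0000
    outer loop
      vertex 0.784 8.554 0.000
      vertex 0.784 17.446 0.000
      vertex 26.000 13.000 0.000
    endloop
  endfacet
  facet normal 0.0000 0.0000 -1.0000
    outer loop
      vertex 6.500 1.742 0.000
      vertex 0.784 8.554 0.000
      vertex 26.000 13.000 0.000
    endloop
  endfacet
  facet normal 0.0000 0.0000 -1.0000
    outer loop
      vertex 15.257 0.197 0.000
      vertex 6.500 1.742 0.000
      vertex 26.000 13.000 0.000
    endloop
  endfacet
  facet normal 0.0000 0.0000 -1.0000
    outer loop
      vertex 22.959 4.644 0.000
      vertex 15.257 0.197 0.000
      vertex 26.000 13.000 0.000
    endloop
  endfacet
  facet normal 0.7080 0.2577 0.6575
    outer loop
      vertex 26.000 13.000 0.000
      vertex 22.959 21.356 0.000
      vertex 13.000 13.000 14.000
    endloop
  endfacet
  facet normal 0.3768 0.6525 0.6575
    outer loop
      vertex 22.959 21.356 0.000
      vertex 15.257 25.803 0.000
      vertex 13.000 13.000 14.000
    endloop
  endfacet
  facet normal -0.1309 0.7420 0.6575
    outer loop
      vertex 15.257 25.803 0.000
      vertex 6.500 24.258 0.000
      vertex 13.000 13.000 14.000
    endloop
  endfacet
  facet normal -0.5772 0.4843 0.6575
    outer loop
      vertex 6.500 24.258 0.000
      vertex 0.784 17.446 0.000
      vertex 13.000 13.000 14.000
    endloop
  endfacet
  facet normal -0.7535 0.0000 0.6575
    outer loop
      vertex 0.784 17.446 0.000
      vertex 0.784 8.554 0.000
      vertex 13.000 13.000 14.000
    endloop
  endfacet
  facet normal -0.5772 -0.4843 0.6575
    outer loop
      vertex 0.784 8.554 0.000
      vertex 6.500 1.742 0.000
      vertex 13.000 13.000 14.000
    endloop
  endfacet
  facet normal -0.1309 -0.7420 0.6575
    outer loop
      vertex 6.500 1.742 0.000
      vertex 15.257 0.197 0.000
      vertex 13.000 13.000 14.000
    endloop
  endfacet
  facet normal 0.3768 -0.6525 0.6575
    outer loop
      vertex 15.257 0.197 0.000
      vertex 22.959 4.644 0.000
      vertex 13.000 13.000 14.000
    endloop
  endfacet
  facet normal 0.7080 -0.2577 0.6575
    outer loop
      vertex 22.959 4.644 0.000
      vertex 26.000 13.000 0.000
      vertex 13.000 13.000 14.000
    endloop
  endfacet
endsolid part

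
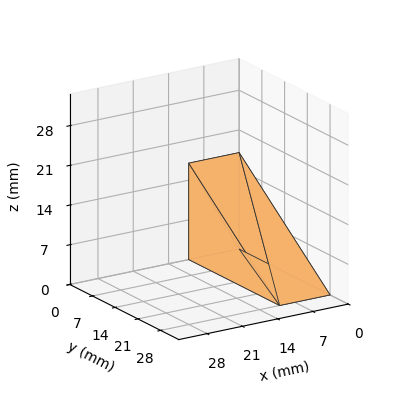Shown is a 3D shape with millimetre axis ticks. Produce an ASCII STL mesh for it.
Reading the render: the shape is a wedge (ramp): 10 × 28 mm base, rising to 17 mm along the y=0 edge and sloping linearly to z=0 at y=28 (dimensions read to the nearest mm from the axis ticks). For the STL, each face is triangulated and given an outward normal.

solid part
  facet normal 0.0000 0.0000 -1.0000
    outer loop
      vertex 10.0 28.0 0.0
      vertex 10.0 0.0 0.0
      vertex 0.0 0.0 0.0
    endloop
  endfacet
  facet normal 0.0000 0.0000 -1.0000
    outer loop
      vertex 0.0 28.0 0.0
      vertex 10.0 28.0 0.0
      vertex 0.0 0.0 0.0
    endloop
  endfacet
  facet normal 0.0000 -1.0000 0.0000
    outer loop
      vertex 0.0 0.0 0.0
      vertex 10.0 0.0 0.0
      vertex 10.0 0.0 17.0
    endloop
  endfacet
  facet normal 0.0000 -1.0000 0.0000
    outer loop
      vertex 0.0 0.0 0.0
      vertex 10.0 0.0 17.0
      vertex 0.0 0.0 17.0
    endloop
  endfacet
  facet normal 0.0000 0.5190 0.8548
    outer loop
      vertex 0.0 0.0 17.0
      vertex 10.0 0.0 17.0
      vertex 10.0 28.0 0.0
    endloop
  endfacet
  facet normal 0.0000 0.5190 0.8548
    outer loop
      vertex 0.0 0.0 17.0
      vertex 10.0 28.0 0.0
      vertex 0.0 28.0 0.0
    endloop
  endfacet
  facet normal -1.0000 0.0000 0.0000
    outer loop
      vertex 0.0 0.0 17.0
      vertex 0.0 28.0 0.0
      vertex 0.0 0.0 0.0
    endloop
  endfacet
  facet normal 1.0000 0.0000 0.0000
    outer loop
      vertex 10.0 0.0 0.0
      vertex 10.0 28.0 0.0
      vertex 10.0 0.0 17.0
    endloop
  endfacet
endsolid part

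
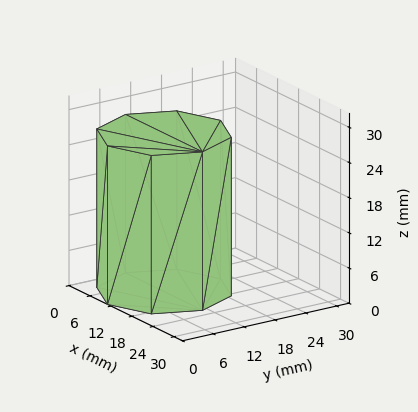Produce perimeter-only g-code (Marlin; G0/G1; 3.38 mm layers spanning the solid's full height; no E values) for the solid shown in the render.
Reading the render: the shape is a regular 8-sided prism (a cylinder approximated with 8 flat sides), circumscribed radius ≈ 11 mm, height ≈ 27 mm (dimensions read to the nearest mm from the axis ticks). For the g-code, the solid's height is divided into equal slices at the stated Δz and each level perimeter traced with G1 moves after a G0 lift.

; perimeter-only toolpath
G21 ; units = mm
G90 ; absolute positioning
G28 ; home
; layer 1
G0 Z3.38
G0 X22.00 Y11.00
G1 X18.78 Y18.78
G1 X11.00 Y22.00
G1 X3.22 Y18.78
G1 X0.00 Y11.00
G1 X3.22 Y3.22
G1 X11.00 Y0.00
G1 X18.78 Y3.22
G1 X22.00 Y11.00
; layer 2
G0 Z6.75
G0 X22.00 Y11.00
G1 X18.78 Y18.78
G1 X11.00 Y22.00
G1 X3.22 Y18.78
G1 X0.00 Y11.00
G1 X3.22 Y3.22
G1 X11.00 Y0.00
G1 X18.78 Y3.22
G1 X22.00 Y11.00
; layer 3
G0 Z10.12
G0 X22.00 Y11.00
G1 X18.78 Y18.78
G1 X11.00 Y22.00
G1 X3.22 Y18.78
G1 X0.00 Y11.00
G1 X3.22 Y3.22
G1 X11.00 Y0.00
G1 X18.78 Y3.22
G1 X22.00 Y11.00
; layer 4
G0 Z13.50
G0 X22.00 Y11.00
G1 X18.78 Y18.78
G1 X11.00 Y22.00
G1 X3.22 Y18.78
G1 X0.00 Y11.00
G1 X3.22 Y3.22
G1 X11.00 Y0.00
G1 X18.78 Y3.22
G1 X22.00 Y11.00
; layer 5
G0 Z16.88
G0 X22.00 Y11.00
G1 X18.78 Y18.78
G1 X11.00 Y22.00
G1 X3.22 Y18.78
G1 X0.00 Y11.00
G1 X3.22 Y3.22
G1 X11.00 Y0.00
G1 X18.78 Y3.22
G1 X22.00 Y11.00
; layer 6
G0 Z20.25
G0 X22.00 Y11.00
G1 X18.78 Y18.78
G1 X11.00 Y22.00
G1 X3.22 Y18.78
G1 X0.00 Y11.00
G1 X3.22 Y3.22
G1 X11.00 Y0.00
G1 X18.78 Y3.22
G1 X22.00 Y11.00
; layer 7
G0 Z23.62
G0 X22.00 Y11.00
G1 X18.78 Y18.78
G1 X11.00 Y22.00
G1 X3.22 Y18.78
G1 X0.00 Y11.00
G1 X3.22 Y3.22
G1 X11.00 Y0.00
G1 X18.78 Y3.22
G1 X22.00 Y11.00
; layer 8
G0 Z27.00
G0 X22.00 Y11.00
G1 X18.78 Y18.78
G1 X11.00 Y22.00
G1 X3.22 Y18.78
G1 X0.00 Y11.00
G1 X3.22 Y3.22
G1 X11.00 Y0.00
G1 X18.78 Y3.22
G1 X22.00 Y11.00
M2 ; end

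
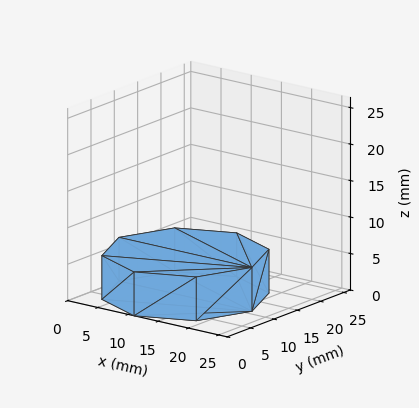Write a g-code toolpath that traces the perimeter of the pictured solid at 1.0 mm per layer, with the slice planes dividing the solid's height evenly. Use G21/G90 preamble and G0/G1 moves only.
Reading the render: the shape is a regular 8-sided prism (a cylinder approximated with 8 flat sides), circumscribed radius ≈ 11 mm, height ≈ 6 mm (dimensions read to the nearest mm from the axis ticks). For the g-code, the solid's height is divided into equal slices at the stated Δz and each level perimeter traced with G1 moves after a G0 lift.

; perimeter-only toolpath
G21 ; units = mm
G90 ; absolute positioning
G28 ; home
; layer 1
G0 Z1.0
G0 X22.0 Y11.0
G1 X18.8 Y18.8
G1 X11.0 Y22.0
G1 X3.2 Y18.8
G1 X0.0 Y11.0
G1 X3.2 Y3.2
G1 X11.0 Y0.0
G1 X18.8 Y3.2
G1 X22.0 Y11.0
; layer 2
G0 Z2.0
G0 X22.0 Y11.0
G1 X18.8 Y18.8
G1 X11.0 Y22.0
G1 X3.2 Y18.8
G1 X0.0 Y11.0
G1 X3.2 Y3.2
G1 X11.0 Y0.0
G1 X18.8 Y3.2
G1 X22.0 Y11.0
; layer 3
G0 Z3.0
G0 X22.0 Y11.0
G1 X18.8 Y18.8
G1 X11.0 Y22.0
G1 X3.2 Y18.8
G1 X0.0 Y11.0
G1 X3.2 Y3.2
G1 X11.0 Y0.0
G1 X18.8 Y3.2
G1 X22.0 Y11.0
; layer 4
G0 Z4.0
G0 X22.0 Y11.0
G1 X18.8 Y18.8
G1 X11.0 Y22.0
G1 X3.2 Y18.8
G1 X0.0 Y11.0
G1 X3.2 Y3.2
G1 X11.0 Y0.0
G1 X18.8 Y3.2
G1 X22.0 Y11.0
; layer 5
G0 Z5.0
G0 X22.0 Y11.0
G1 X18.8 Y18.8
G1 X11.0 Y22.0
G1 X3.2 Y18.8
G1 X0.0 Y11.0
G1 X3.2 Y3.2
G1 X11.0 Y0.0
G1 X18.8 Y3.2
G1 X22.0 Y11.0
; layer 6
G0 Z6.0
G0 X22.0 Y11.0
G1 X18.8 Y18.8
G1 X11.0 Y22.0
G1 X3.2 Y18.8
G1 X0.0 Y11.0
G1 X3.2 Y3.2
G1 X11.0 Y0.0
G1 X18.8 Y3.2
G1 X22.0 Y11.0
M2 ; end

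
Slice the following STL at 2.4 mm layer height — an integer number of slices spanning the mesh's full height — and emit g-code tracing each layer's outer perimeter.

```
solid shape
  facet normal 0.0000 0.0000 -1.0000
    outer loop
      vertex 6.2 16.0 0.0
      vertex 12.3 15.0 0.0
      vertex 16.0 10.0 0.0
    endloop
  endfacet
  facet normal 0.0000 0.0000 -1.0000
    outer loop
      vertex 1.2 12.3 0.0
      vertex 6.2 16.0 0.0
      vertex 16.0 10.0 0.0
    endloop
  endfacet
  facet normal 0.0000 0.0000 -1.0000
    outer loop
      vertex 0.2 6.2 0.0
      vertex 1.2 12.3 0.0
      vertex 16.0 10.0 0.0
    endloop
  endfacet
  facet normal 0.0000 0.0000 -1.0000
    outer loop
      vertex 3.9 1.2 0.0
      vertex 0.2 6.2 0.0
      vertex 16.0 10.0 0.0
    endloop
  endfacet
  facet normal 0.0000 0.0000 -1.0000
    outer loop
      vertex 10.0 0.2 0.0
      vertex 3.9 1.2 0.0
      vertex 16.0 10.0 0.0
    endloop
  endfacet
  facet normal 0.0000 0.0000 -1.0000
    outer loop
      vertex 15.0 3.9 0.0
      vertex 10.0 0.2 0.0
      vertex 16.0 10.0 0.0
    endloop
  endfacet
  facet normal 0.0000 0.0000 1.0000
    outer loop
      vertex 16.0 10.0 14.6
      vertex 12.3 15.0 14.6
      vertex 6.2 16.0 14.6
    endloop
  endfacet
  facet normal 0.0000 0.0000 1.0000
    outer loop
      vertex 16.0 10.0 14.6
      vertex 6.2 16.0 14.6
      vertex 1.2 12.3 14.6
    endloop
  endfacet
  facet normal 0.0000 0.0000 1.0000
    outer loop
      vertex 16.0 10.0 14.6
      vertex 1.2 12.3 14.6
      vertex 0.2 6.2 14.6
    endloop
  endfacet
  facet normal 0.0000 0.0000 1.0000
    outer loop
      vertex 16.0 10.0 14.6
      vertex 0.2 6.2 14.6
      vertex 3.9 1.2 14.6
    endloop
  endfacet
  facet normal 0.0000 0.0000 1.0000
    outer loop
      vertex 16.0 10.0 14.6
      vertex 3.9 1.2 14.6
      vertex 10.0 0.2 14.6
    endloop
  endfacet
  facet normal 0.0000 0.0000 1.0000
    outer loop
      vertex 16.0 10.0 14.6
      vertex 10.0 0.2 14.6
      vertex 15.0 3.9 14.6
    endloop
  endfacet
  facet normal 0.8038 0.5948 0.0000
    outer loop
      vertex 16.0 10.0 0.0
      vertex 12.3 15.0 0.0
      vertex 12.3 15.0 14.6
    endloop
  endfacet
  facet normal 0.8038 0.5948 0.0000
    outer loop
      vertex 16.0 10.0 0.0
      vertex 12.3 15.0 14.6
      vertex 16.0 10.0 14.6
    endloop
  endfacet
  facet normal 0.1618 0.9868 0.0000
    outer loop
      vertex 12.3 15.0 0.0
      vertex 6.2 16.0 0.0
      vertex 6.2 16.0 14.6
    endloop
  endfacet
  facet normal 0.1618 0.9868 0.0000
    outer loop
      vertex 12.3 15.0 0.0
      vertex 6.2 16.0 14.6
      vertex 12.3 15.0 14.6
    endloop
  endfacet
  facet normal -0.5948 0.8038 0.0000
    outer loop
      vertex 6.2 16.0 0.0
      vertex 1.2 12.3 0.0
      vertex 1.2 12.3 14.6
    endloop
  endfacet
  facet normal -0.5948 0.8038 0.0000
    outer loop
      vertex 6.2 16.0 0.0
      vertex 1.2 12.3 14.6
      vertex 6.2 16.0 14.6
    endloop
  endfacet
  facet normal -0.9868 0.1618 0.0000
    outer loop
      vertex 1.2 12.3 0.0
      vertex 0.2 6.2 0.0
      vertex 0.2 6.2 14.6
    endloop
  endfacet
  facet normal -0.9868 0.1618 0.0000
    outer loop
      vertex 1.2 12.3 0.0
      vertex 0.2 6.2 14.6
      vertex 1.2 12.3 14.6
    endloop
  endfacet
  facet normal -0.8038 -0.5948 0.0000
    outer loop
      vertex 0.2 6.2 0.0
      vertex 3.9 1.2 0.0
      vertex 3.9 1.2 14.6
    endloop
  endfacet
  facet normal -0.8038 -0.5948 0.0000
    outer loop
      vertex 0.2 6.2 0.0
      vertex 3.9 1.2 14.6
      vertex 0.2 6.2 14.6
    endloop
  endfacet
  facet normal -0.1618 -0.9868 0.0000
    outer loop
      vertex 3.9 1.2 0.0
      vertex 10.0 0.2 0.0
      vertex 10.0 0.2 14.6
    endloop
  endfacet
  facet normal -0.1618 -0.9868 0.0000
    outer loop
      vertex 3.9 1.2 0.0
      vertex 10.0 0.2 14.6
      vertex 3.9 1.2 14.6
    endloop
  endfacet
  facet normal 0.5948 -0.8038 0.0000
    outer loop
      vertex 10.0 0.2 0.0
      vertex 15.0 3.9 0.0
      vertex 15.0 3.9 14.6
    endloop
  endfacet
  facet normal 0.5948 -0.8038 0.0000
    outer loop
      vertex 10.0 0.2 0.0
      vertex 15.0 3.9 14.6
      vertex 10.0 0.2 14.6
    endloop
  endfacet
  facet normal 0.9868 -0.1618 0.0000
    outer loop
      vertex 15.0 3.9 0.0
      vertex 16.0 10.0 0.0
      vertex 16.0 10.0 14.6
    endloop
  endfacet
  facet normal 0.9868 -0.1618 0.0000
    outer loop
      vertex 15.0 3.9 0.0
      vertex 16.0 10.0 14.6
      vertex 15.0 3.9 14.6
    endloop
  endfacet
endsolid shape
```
; perimeter-only toolpath
G21 ; units = mm
G90 ; absolute positioning
G28 ; home
; layer 1
G0 Z2.4
G0 X16.0 Y10.0
G1 X12.3 Y15.0
G1 X6.2 Y16.0
G1 X1.2 Y12.3
G1 X0.2 Y6.2
G1 X3.9 Y1.2
G1 X10.0 Y0.2
G1 X15.0 Y3.9
G1 X16.0 Y10.0
; layer 2
G0 Z4.9
G0 X16.0 Y10.0
G1 X12.3 Y15.0
G1 X6.2 Y16.0
G1 X1.2 Y12.3
G1 X0.2 Y6.2
G1 X3.9 Y1.2
G1 X10.0 Y0.2
G1 X15.0 Y3.9
G1 X16.0 Y10.0
; layer 3
G0 Z7.3
G0 X16.0 Y10.0
G1 X12.3 Y15.0
G1 X6.2 Y16.0
G1 X1.2 Y12.3
G1 X0.2 Y6.2
G1 X3.9 Y1.2
G1 X10.0 Y0.2
G1 X15.0 Y3.9
G1 X16.0 Y10.0
; layer 4
G0 Z9.7
G0 X16.0 Y10.0
G1 X12.3 Y15.0
G1 X6.2 Y16.0
G1 X1.2 Y12.3
G1 X0.2 Y6.2
G1 X3.9 Y1.2
G1 X10.0 Y0.2
G1 X15.0 Y3.9
G1 X16.0 Y10.0
; layer 5
G0 Z12.2
G0 X16.0 Y10.0
G1 X12.3 Y15.0
G1 X6.2 Y16.0
G1 X1.2 Y12.3
G1 X0.2 Y6.2
G1 X3.9 Y1.2
G1 X10.0 Y0.2
G1 X15.0 Y3.9
G1 X16.0 Y10.0
; layer 6
G0 Z14.6
G0 X16.0 Y10.0
G1 X12.3 Y15.0
G1 X6.2 Y16.0
G1 X1.2 Y12.3
G1 X0.2 Y6.2
G1 X3.9 Y1.2
G1 X10.0 Y0.2
G1 X15.0 Y3.9
G1 X16.0 Y10.0
M2 ; end

The solid is a regular 8-sided prism (a cylinder approximated with 8 flat sides), circumscribed radius ≈ 8.1 mm, height ≈ 14.6 mm. Slicing at Δz = 2.4 mm — 6 equal slices spanning the solid's height, so layer i sits at z = i·h/6 — gives 6 non-empty perimeters. Each is a 8-segment closed polygon; G0 lifts to the layer z and rapids to the start vertex, then G1 traces the edges.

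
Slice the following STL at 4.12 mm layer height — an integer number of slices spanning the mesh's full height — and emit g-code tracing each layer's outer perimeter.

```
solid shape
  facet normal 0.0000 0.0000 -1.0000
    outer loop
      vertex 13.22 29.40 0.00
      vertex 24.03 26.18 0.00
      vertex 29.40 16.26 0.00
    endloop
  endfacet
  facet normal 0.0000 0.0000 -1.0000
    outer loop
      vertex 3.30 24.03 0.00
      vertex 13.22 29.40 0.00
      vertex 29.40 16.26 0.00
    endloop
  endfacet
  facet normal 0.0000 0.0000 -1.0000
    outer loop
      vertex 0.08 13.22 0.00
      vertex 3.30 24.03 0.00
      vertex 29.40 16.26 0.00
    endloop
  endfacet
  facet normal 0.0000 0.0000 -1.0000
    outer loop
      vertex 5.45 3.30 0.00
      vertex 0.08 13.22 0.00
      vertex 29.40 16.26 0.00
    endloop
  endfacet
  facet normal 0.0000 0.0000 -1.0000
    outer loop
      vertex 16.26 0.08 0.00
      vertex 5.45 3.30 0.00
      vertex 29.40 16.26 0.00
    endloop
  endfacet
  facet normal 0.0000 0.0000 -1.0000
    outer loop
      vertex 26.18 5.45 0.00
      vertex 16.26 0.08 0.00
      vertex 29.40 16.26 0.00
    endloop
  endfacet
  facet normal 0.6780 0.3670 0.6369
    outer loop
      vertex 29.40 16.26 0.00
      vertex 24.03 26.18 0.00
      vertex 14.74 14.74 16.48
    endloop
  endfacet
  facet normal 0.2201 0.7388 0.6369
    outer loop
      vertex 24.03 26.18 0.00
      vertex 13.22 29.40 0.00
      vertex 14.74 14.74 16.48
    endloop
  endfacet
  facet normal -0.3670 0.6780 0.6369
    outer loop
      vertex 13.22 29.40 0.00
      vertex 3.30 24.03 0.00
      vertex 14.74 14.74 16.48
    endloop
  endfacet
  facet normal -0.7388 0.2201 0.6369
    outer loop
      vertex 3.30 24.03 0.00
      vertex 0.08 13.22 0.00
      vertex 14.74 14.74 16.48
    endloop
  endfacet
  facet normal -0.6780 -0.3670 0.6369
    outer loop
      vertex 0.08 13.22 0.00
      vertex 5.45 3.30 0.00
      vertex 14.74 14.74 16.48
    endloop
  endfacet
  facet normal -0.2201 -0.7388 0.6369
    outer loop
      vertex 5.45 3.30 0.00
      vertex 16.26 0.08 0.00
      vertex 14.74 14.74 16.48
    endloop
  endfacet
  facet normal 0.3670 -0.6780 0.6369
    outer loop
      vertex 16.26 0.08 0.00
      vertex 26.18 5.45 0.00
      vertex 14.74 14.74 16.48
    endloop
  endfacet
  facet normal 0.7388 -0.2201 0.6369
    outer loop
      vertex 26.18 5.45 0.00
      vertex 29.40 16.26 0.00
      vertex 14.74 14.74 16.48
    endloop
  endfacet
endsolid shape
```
; perimeter-only toolpath
G21 ; units = mm
G90 ; absolute positioning
G28 ; home
; layer 1
G0 Z4.12
G0 X25.73 Y15.88
G1 X21.71 Y23.32
G1 X13.60 Y25.73
G1 X6.16 Y21.71
G1 X3.75 Y13.60
G1 X7.77 Y6.16
G1 X15.88 Y3.75
G1 X23.32 Y7.77
G1 X25.73 Y15.88
; layer 2
G0 Z8.24
G0 X22.07 Y15.50
G1 X19.39 Y20.46
G1 X13.98 Y22.07
G1 X9.02 Y19.39
G1 X7.41 Y13.98
G1 X10.10 Y9.02
G1 X15.50 Y7.41
G1 X20.46 Y10.10
G1 X22.07 Y15.50
; layer 3
G0 Z12.36
G0 X18.41 Y15.12
G1 X17.06 Y17.60
G1 X14.36 Y18.41
G1 X11.88 Y17.06
G1 X11.07 Y14.36
G1 X12.42 Y11.88
G1 X15.12 Y11.07
G1 X17.60 Y12.42
G1 X18.41 Y15.12
M2 ; end

The solid is a regular 8-sided pyramid, base circumscribed radius ≈ 14.7 mm, apex at z ≈ 16.5 mm. Slicing at Δz = 4.12 mm — 4 equal slices spanning the solid's height, so layer i sits at z = i·h/4 — gives 3 non-empty perimeters. Each is a 8-segment closed polygon; G0 lifts to the layer z and rapids to the start vertex, then G1 traces the edges. The cross-section shrinks linearly with z (the slice at the apex is degenerate and omitted).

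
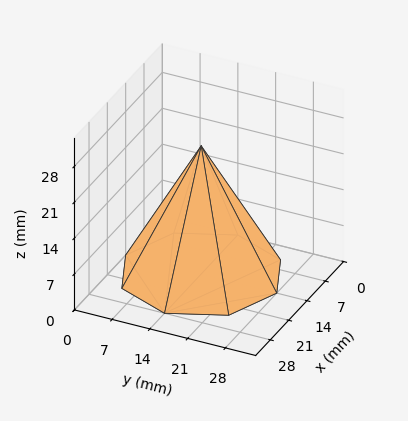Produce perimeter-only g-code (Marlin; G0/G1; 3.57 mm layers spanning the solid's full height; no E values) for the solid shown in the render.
Reading the render: the shape is a regular 8-sided pyramid, base circumscribed radius ≈ 14 mm, apex at z ≈ 25 mm (dimensions read to the nearest mm from the axis ticks). For the g-code, the solid's height is divided into equal slices at the stated Δz and each level perimeter traced with G1 moves after a G0 lift.

; perimeter-only toolpath
G21 ; units = mm
G90 ; absolute positioning
G28 ; home
; layer 1
G0 Z3.57
G0 X26.00 Y14.00
G1 X22.49 Y22.49
G1 X14.00 Y26.00
G1 X5.51 Y22.49
G1 X2.00 Y14.00
G1 X5.51 Y5.51
G1 X14.00 Y2.00
G1 X22.49 Y5.51
G1 X26.00 Y14.00
; layer 2
G0 Z7.14
G0 X24.00 Y14.00
G1 X21.07 Y21.07
G1 X14.00 Y24.00
G1 X6.93 Y21.07
G1 X4.00 Y14.00
G1 X6.93 Y6.93
G1 X14.00 Y4.00
G1 X21.07 Y6.93
G1 X24.00 Y14.00
; layer 3
G0 Z10.71
G0 X22.00 Y14.00
G1 X19.66 Y19.66
G1 X14.00 Y22.00
G1 X8.34 Y19.66
G1 X6.00 Y14.00
G1 X8.34 Y8.34
G1 X14.00 Y6.00
G1 X19.66 Y8.34
G1 X22.00 Y14.00
; layer 4
G0 Z14.29
G0 X20.00 Y14.00
G1 X18.24 Y18.24
G1 X14.00 Y20.00
G1 X9.76 Y18.24
G1 X8.00 Y14.00
G1 X9.76 Y9.76
G1 X14.00 Y8.00
G1 X18.24 Y9.76
G1 X20.00 Y14.00
; layer 5
G0 Z17.86
G0 X18.00 Y14.00
G1 X16.83 Y16.83
G1 X14.00 Y18.00
G1 X11.17 Y16.83
G1 X10.00 Y14.00
G1 X11.17 Y11.17
G1 X14.00 Y10.00
G1 X16.83 Y11.17
G1 X18.00 Y14.00
; layer 6
G0 Z21.43
G0 X16.00 Y14.00
G1 X15.41 Y15.41
G1 X14.00 Y16.00
G1 X12.59 Y15.41
G1 X12.00 Y14.00
G1 X12.59 Y12.59
G1 X14.00 Y12.00
G1 X15.41 Y12.59
G1 X16.00 Y14.00
M2 ; end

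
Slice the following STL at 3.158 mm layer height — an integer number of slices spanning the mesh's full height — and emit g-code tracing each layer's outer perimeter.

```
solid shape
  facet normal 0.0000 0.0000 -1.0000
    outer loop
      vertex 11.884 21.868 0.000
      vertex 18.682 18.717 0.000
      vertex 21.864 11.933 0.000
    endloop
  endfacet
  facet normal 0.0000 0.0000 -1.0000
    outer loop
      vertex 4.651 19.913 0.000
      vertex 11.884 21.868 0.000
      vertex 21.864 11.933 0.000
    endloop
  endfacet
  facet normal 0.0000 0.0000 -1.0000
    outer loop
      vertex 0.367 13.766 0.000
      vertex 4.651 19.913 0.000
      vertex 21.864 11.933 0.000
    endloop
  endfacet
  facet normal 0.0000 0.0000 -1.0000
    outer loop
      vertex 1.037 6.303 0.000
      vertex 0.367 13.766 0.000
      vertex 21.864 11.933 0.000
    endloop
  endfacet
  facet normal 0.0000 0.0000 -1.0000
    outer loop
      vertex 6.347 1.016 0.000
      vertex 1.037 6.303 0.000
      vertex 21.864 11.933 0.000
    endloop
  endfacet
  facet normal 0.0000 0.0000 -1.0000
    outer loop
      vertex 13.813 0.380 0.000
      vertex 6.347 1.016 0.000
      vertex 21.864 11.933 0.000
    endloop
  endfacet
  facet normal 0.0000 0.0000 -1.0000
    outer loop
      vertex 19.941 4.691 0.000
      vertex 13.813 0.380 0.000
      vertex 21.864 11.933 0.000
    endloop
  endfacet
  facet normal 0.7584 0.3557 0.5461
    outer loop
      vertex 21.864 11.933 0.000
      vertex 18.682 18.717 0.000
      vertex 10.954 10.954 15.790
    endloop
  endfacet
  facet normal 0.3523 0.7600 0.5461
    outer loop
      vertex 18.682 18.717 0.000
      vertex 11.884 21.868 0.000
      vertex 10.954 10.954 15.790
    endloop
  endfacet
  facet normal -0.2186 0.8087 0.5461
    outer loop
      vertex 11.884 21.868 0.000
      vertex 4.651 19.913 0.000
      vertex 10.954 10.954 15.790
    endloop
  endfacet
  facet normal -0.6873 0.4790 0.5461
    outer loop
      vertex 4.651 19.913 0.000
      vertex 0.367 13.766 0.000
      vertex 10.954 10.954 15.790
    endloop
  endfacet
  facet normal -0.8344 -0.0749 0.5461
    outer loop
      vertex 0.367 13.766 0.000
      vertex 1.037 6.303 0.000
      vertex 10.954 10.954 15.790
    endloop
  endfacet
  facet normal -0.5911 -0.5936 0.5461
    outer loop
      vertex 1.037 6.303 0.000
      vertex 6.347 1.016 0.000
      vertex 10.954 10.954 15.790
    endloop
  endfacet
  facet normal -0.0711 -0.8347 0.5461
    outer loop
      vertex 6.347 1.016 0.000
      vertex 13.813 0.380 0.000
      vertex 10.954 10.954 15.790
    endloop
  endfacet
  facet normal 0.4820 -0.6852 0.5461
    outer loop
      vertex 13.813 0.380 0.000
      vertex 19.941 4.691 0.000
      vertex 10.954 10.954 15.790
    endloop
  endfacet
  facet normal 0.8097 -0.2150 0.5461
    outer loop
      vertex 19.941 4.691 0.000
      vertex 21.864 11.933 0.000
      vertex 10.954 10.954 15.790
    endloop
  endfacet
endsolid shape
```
; perimeter-only toolpath
G21 ; units = mm
G90 ; absolute positioning
G28 ; home
; layer 1
G0 Z3.158
G0 X19.682 Y11.737
G1 X17.136 Y17.164
G1 X11.698 Y19.685
G1 X5.912 Y18.121
G1 X2.484 Y13.204
G1 X3.020 Y7.233
G1 X7.268 Y3.004
G1 X13.241 Y2.495
G1 X18.144 Y5.944
G1 X19.682 Y11.737
; layer 2
G0 Z6.316
G0 X17.500 Y11.541
G1 X15.591 Y15.612
G1 X11.512 Y17.502
G1 X7.172 Y16.329
G1 X4.602 Y12.641
G1 X5.004 Y8.163
G1 X8.190 Y4.991
G1 X12.669 Y4.610
G1 X16.346 Y7.196
G1 X17.500 Y11.541
; layer 3
G0 Z9.474
G0 X15.318 Y11.346
G1 X14.045 Y14.059
G1 X11.326 Y15.320
G1 X8.433 Y14.538
G1 X6.719 Y12.079
G1 X6.987 Y9.094
G1 X9.111 Y6.979
G1 X12.098 Y6.724
G1 X14.549 Y8.449
G1 X15.318 Y11.346
; layer 4
G0 Z12.632
G0 X13.136 Y11.150
G1 X12.500 Y12.507
G1 X11.140 Y13.137
G1 X9.693 Y12.746
G1 X8.837 Y11.516
G1 X8.971 Y10.024
G1 X10.033 Y8.966
G1 X11.526 Y8.839
G1 X12.751 Y9.701
G1 X13.136 Y11.150
M2 ; end

The solid is a regular 9-sided pyramid, base circumscribed radius ≈ 11 mm, apex at z ≈ 15.8 mm. Slicing at Δz = 3.158 mm — 5 equal slices spanning the solid's height, so layer i sits at z = i·h/5 — gives 4 non-empty perimeters. Each is a 9-segment closed polygon; G0 lifts to the layer z and rapids to the start vertex, then G1 traces the edges. The cross-section shrinks linearly with z (the slice at the apex is degenerate and omitted).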